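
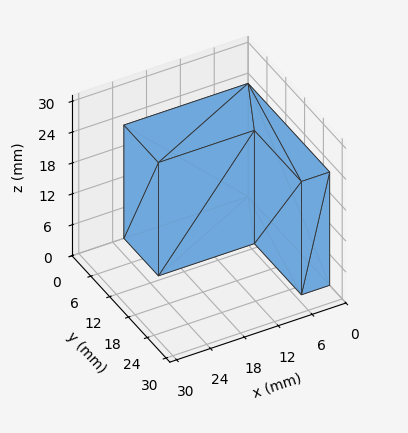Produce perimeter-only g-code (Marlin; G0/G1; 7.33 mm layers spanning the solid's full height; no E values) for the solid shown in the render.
Reading the render: the shape is an L-shaped prism: outer 22 × 26 mm, arm thicknesses ≈ 11 mm (horizontal) and 5 mm (vertical), extruded 22 mm in z (dimensions read to the nearest mm from the axis ticks). For the g-code, the solid's height is divided into equal slices at the stated Δz and each level perimeter traced with G1 moves after a G0 lift.

; perimeter-only toolpath
G21 ; units = mm
G90 ; absolute positioning
G28 ; home
; layer 1
G0 Z7.33
G0 X0.00 Y0.00
G1 X22.00 Y0.00
G1 X22.00 Y11.00
G1 X5.00 Y11.00
G1 X5.00 Y26.00
G1 X0.00 Y26.00
G1 X0.00 Y0.00
; layer 2
G0 Z14.67
G0 X0.00 Y0.00
G1 X22.00 Y0.00
G1 X22.00 Y11.00
G1 X5.00 Y11.00
G1 X5.00 Y26.00
G1 X0.00 Y26.00
G1 X0.00 Y0.00
; layer 3
G0 Z22.00
G0 X0.00 Y0.00
G1 X22.00 Y0.00
G1 X22.00 Y11.00
G1 X5.00 Y11.00
G1 X5.00 Y26.00
G1 X0.00 Y26.00
G1 X0.00 Y0.00
M2 ; end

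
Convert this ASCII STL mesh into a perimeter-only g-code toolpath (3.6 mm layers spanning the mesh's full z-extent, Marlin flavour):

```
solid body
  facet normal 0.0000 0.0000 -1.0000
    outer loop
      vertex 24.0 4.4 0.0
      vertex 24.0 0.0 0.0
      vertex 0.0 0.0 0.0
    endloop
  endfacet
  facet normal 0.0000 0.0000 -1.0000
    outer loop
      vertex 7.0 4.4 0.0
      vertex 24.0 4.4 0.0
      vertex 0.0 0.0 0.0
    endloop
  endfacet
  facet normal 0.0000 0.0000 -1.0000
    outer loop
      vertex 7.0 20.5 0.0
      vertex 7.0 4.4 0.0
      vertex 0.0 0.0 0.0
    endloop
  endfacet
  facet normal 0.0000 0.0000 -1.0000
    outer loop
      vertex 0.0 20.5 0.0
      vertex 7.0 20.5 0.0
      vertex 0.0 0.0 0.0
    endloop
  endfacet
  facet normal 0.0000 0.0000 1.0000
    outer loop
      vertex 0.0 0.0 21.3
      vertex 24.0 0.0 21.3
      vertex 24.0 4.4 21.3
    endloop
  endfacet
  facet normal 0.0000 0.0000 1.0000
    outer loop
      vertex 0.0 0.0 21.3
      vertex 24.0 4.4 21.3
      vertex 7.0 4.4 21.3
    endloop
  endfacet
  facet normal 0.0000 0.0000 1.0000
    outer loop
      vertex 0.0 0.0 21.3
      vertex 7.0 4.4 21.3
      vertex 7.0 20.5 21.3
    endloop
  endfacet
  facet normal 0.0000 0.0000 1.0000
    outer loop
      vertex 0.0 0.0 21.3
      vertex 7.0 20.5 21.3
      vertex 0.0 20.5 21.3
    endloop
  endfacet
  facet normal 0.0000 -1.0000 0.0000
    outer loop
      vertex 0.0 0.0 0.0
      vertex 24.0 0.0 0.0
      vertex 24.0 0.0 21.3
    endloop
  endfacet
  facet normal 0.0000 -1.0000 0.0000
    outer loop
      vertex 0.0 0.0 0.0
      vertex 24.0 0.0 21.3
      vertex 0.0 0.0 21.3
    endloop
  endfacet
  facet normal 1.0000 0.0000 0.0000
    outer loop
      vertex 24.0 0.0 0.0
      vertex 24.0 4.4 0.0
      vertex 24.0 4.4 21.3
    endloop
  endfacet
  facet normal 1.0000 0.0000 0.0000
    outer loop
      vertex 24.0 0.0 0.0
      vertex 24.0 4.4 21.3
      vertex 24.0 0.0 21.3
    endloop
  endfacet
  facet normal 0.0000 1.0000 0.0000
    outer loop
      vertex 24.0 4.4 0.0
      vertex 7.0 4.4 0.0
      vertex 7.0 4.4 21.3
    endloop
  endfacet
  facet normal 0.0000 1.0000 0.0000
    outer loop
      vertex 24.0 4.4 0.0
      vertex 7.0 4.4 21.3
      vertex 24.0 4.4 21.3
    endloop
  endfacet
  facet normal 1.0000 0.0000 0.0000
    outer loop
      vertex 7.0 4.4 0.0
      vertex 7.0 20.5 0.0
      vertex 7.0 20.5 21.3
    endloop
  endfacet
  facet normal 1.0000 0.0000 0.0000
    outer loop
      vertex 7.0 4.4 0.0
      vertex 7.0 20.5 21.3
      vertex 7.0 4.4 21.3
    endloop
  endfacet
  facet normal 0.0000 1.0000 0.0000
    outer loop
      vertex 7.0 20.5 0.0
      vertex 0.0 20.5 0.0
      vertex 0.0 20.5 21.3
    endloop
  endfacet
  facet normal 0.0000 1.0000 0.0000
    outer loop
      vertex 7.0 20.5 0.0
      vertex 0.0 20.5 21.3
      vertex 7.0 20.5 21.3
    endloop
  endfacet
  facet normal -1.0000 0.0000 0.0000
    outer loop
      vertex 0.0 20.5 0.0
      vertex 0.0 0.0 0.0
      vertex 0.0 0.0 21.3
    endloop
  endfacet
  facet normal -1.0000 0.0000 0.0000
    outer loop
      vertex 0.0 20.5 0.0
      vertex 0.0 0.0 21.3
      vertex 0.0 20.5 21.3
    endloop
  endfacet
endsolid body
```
; perimeter-only toolpath
G21 ; units = mm
G90 ; absolute positioning
G28 ; home
; layer 1
G0 Z3.6
G0 X0.0 Y0.0
G1 X24.0 Y0.0
G1 X24.0 Y4.4
G1 X7.0 Y4.4
G1 X7.0 Y20.5
G1 X0.0 Y20.5
G1 X0.0 Y0.0
; layer 2
G0 Z7.1
G0 X0.0 Y0.0
G1 X24.0 Y0.0
G1 X24.0 Y4.4
G1 X7.0 Y4.4
G1 X7.0 Y20.5
G1 X0.0 Y20.5
G1 X0.0 Y0.0
; layer 3
G0 Z10.7
G0 X0.0 Y0.0
G1 X24.0 Y0.0
G1 X24.0 Y4.4
G1 X7.0 Y4.4
G1 X7.0 Y20.5
G1 X0.0 Y20.5
G1 X0.0 Y0.0
; layer 4
G0 Z14.2
G0 X0.0 Y0.0
G1 X24.0 Y0.0
G1 X24.0 Y4.4
G1 X7.0 Y4.4
G1 X7.0 Y20.5
G1 X0.0 Y20.5
G1 X0.0 Y0.0
; layer 5
G0 Z17.8
G0 X0.0 Y0.0
G1 X24.0 Y0.0
G1 X24.0 Y4.4
G1 X7.0 Y4.4
G1 X7.0 Y20.5
G1 X0.0 Y20.5
G1 X0.0 Y0.0
; layer 6
G0 Z21.3
G0 X0.0 Y0.0
G1 X24.0 Y0.0
G1 X24.0 Y4.4
G1 X7.0 Y4.4
G1 X7.0 Y20.5
G1 X0.0 Y20.5
G1 X0.0 Y0.0
M2 ; end

The solid is an L-shaped prism: outer 24 × 20.5 mm, arm thicknesses ≈ 4.4 mm (horizontal) and 7 mm (vertical), extruded 21.3 mm in z. Slicing at Δz = 3.6 mm — 6 equal slices spanning the solid's height, so layer i sits at z = i·h/6 — gives 6 non-empty perimeters. Each is a 6-segment closed polygon; G0 lifts to the layer z and rapids to the start vertex, then G1 traces the edges.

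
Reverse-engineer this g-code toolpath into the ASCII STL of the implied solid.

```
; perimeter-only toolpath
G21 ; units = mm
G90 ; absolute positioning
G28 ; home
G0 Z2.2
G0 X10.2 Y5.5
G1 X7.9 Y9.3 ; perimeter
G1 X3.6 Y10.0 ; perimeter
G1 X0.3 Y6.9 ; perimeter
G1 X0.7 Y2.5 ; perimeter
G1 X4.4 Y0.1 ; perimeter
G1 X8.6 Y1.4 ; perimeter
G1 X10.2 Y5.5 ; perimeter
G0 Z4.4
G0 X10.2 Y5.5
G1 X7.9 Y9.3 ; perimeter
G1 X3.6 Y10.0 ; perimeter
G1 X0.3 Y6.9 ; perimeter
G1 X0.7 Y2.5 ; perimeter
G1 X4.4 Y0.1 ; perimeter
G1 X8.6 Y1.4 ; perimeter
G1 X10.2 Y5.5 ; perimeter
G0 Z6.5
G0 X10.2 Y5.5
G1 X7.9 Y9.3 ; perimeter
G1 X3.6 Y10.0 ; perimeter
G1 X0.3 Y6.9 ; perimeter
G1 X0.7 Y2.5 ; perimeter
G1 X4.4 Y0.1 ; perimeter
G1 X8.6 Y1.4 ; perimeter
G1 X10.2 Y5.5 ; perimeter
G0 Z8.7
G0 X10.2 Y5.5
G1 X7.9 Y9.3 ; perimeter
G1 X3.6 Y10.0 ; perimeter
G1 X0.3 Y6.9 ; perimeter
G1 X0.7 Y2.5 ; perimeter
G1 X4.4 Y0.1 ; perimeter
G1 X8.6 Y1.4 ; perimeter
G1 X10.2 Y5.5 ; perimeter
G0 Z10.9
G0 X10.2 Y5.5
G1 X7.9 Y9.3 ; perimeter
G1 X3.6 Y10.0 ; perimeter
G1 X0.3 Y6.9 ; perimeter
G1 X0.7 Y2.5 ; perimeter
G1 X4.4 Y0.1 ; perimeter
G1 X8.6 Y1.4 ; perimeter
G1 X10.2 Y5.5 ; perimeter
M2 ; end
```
solid part
  facet normal 0.0000 0.0000 -1.0000
    outer loop
      vertex 3.6 10.0 0.0
      vertex 7.9 9.3 0.0
      vertex 10.2 5.5 0.0
    endloop
  endfacet
  facet normal 0.0000 0.0000 -1.0000
    outer loop
      vertex 0.3 6.9 0.0
      vertex 3.6 10.0 0.0
      vertex 10.2 5.5 0.0
    endloop
  endfacet
  facet normal 0.0000 0.0000 -1.0000
    outer loop
      vertex 0.7 2.5 0.0
      vertex 0.3 6.9 0.0
      vertex 10.2 5.5 0.0
    endloop
  endfacet
  facet normal 0.0000 0.0000 -1.0000
    outer loop
      vertex 4.4 0.1 0.0
      vertex 0.7 2.5 0.0
      vertex 10.2 5.5 0.0
    endloop
  endfacet
  facet normal 0.0000 0.0000 -1.0000
    outer loop
      vertex 8.6 1.4 0.0
      vertex 4.4 0.1 0.0
      vertex 10.2 5.5 0.0
    endloop
  endfacet
  facet normal 0.0000 0.0000 1.0000
    outer loop
      vertex 10.2 5.5 10.9
      vertex 7.9 9.3 10.9
      vertex 3.6 10.0 10.9
    endloop
  endfacet
  facet normal 0.0000 0.0000 1.0000
    outer loop
      vertex 10.2 5.5 10.9
      vertex 3.6 10.0 10.9
      vertex 0.3 6.9 10.9
    endloop
  endfacet
  facet normal 0.0000 0.0000 1.0000
    outer loop
      vertex 10.2 5.5 10.9
      vertex 0.3 6.9 10.9
      vertex 0.7 2.5 10.9
    endloop
  endfacet
  facet normal 0.0000 0.0000 1.0000
    outer loop
      vertex 10.2 5.5 10.9
      vertex 0.7 2.5 10.9
      vertex 4.4 0.1 10.9
    endloop
  endfacet
  facet normal 0.0000 0.0000 1.0000
    outer loop
      vertex 10.2 5.5 10.9
      vertex 4.4 0.1 10.9
      vertex 8.6 1.4 10.9
    endloop
  endfacet
  facet normal 0.8555 0.5178 0.0000
    outer loop
      vertex 10.2 5.5 0.0
      vertex 7.9 9.3 0.0
      vertex 7.9 9.3 10.9
    endloop
  endfacet
  facet normal 0.8555 0.5178 0.0000
    outer loop
      vertex 10.2 5.5 0.0
      vertex 7.9 9.3 10.9
      vertex 10.2 5.5 10.9
    endloop
  endfacet
  facet normal 0.1607 0.9870 0.0000
    outer loop
      vertex 7.9 9.3 0.0
      vertex 3.6 10.0 0.0
      vertex 3.6 10.0 10.9
    endloop
  endfacet
  facet normal 0.1607 0.9870 0.0000
    outer loop
      vertex 7.9 9.3 0.0
      vertex 3.6 10.0 10.9
      vertex 7.9 9.3 10.9
    endloop
  endfacet
  facet normal -0.6847 0.7288 0.0000
    outer loop
      vertex 3.6 10.0 0.0
      vertex 0.3 6.9 0.0
      vertex 0.3 6.9 10.9
    endloop
  endfacet
  facet normal -0.6847 0.7288 0.0000
    outer loop
      vertex 3.6 10.0 0.0
      vertex 0.3 6.9 10.9
      vertex 3.6 10.0 10.9
    endloop
  endfacet
  facet normal -0.9959 -0.0905 0.0000
    outer loop
      vertex 0.3 6.9 0.0
      vertex 0.7 2.5 0.0
      vertex 0.7 2.5 10.9
    endloop
  endfacet
  facet normal -0.9959 -0.0905 0.0000
    outer loop
      vertex 0.3 6.9 0.0
      vertex 0.7 2.5 10.9
      vertex 0.3 6.9 10.9
    endloop
  endfacet
  facet normal -0.5442 -0.8390 0.0000
    outer loop
      vertex 0.7 2.5 0.0
      vertex 4.4 0.1 0.0
      vertex 4.4 0.1 10.9
    endloop
  endfacet
  facet normal -0.5442 -0.8390 0.0000
    outer loop
      vertex 0.7 2.5 0.0
      vertex 4.4 0.1 10.9
      vertex 0.7 2.5 10.9
    endloop
  endfacet
  facet normal 0.2957 -0.9553 0.0000
    outer loop
      vertex 4.4 0.1 0.0
      vertex 8.6 1.4 0.0
      vertex 8.6 1.4 10.9
    endloop
  endfacet
  facet normal 0.2957 -0.9553 0.0000
    outer loop
      vertex 4.4 0.1 0.0
      vertex 8.6 1.4 10.9
      vertex 4.4 0.1 10.9
    endloop
  endfacet
  facet normal 0.9316 -0.3635 0.0000
    outer loop
      vertex 8.6 1.4 0.0
      vertex 10.2 5.5 0.0
      vertex 10.2 5.5 10.9
    endloop
  endfacet
  facet normal 0.9316 -0.3635 0.0000
    outer loop
      vertex 8.6 1.4 0.0
      vertex 10.2 5.5 10.9
      vertex 8.6 1.4 10.9
    endloop
  endfacet
endsolid part

The G0 Z moves step by Δz≈2.2 mm. Every layer's G1 loop is the same polygon, so the solid is a straight extrusion of it from z=0 to z≈10.9. Closing with flat bottom and top caps and triangulating gives 24 facets — a regular 7-sided prism (a cylinder approximated with 7 flat sides), circumscribed radius ≈ 5.1 mm, height ≈ 10.9 mm.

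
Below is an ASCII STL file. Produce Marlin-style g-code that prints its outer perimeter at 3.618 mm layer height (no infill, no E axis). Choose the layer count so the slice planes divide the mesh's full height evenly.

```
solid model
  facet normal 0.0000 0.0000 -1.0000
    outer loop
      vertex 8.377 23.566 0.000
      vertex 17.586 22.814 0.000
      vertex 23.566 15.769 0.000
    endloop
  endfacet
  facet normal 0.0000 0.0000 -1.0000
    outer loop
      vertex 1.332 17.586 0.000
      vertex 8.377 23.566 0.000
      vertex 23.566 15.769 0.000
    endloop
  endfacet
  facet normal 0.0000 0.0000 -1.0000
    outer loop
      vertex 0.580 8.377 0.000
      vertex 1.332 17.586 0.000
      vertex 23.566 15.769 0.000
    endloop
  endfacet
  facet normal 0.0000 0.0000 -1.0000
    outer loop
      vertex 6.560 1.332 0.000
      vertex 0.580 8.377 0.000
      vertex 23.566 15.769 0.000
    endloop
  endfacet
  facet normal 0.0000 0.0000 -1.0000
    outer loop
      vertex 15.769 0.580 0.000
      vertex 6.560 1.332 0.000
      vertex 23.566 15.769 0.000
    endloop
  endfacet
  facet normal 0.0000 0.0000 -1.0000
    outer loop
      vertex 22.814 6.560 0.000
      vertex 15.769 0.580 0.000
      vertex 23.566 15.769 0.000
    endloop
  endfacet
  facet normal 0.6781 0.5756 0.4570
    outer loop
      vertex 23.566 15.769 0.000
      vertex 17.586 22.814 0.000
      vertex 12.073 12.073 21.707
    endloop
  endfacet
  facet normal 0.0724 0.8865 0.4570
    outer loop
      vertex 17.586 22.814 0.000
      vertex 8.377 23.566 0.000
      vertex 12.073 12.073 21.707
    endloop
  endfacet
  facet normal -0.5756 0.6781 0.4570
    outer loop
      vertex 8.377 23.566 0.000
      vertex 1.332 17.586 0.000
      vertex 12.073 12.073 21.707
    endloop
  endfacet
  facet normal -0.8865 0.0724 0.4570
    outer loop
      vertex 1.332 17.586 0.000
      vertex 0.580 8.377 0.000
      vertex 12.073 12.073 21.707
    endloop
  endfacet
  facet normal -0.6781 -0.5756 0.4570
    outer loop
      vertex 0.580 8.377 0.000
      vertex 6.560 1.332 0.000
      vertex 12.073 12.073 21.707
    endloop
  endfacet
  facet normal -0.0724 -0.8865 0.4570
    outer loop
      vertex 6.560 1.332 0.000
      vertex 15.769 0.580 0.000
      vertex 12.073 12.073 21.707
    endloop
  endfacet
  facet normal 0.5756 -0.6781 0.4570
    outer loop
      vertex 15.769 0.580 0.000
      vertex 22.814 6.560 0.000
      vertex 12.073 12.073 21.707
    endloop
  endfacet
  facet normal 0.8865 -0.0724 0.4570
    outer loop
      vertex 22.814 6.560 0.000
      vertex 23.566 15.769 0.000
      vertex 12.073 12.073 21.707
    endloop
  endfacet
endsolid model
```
; perimeter-only toolpath
G21 ; units = mm
G90 ; absolute positioning
G28 ; home
; layer 1
G0 Z3.618
G0 X21.650 Y15.153
G1 X16.667 Y21.024
G1 X8.993 Y21.650
G1 X3.122 Y16.667
G1 X2.495 Y8.993
G1 X7.479 Y3.122
G1 X15.153 Y2.495
G1 X21.024 Y7.479
G1 X21.650 Y15.153
; layer 2
G0 Z7.236
G0 X19.735 Y14.537
G1 X15.748 Y19.234
G1 X9.609 Y19.735
G1 X4.912 Y15.748
G1 X4.411 Y9.609
G1 X8.398 Y4.912
G1 X14.537 Y4.411
G1 X19.234 Y8.398
G1 X19.735 Y14.537
; layer 3
G0 Z10.854
G0 X17.819 Y13.921
G1 X14.829 Y17.444
G1 X10.225 Y17.819
G1 X6.703 Y14.829
G1 X6.327 Y10.225
G1 X9.316 Y6.703
G1 X13.921 Y6.327
G1 X17.444 Y9.316
G1 X17.819 Y13.921
; layer 4
G0 Z14.471
G0 X15.904 Y13.305
G1 X13.911 Y15.653
G1 X10.841 Y15.904
G1 X8.493 Y13.911
G1 X8.242 Y10.841
G1 X10.235 Y8.493
G1 X13.305 Y8.242
G1 X15.653 Y10.235
G1 X15.904 Y13.305
; layer 5
G0 Z18.089
G0 X13.989 Y12.689
G1 X12.992 Y13.863
G1 X11.457 Y13.989
G1 X10.283 Y12.992
G1 X10.158 Y11.457
G1 X11.154 Y10.283
G1 X12.689 Y10.158
G1 X13.863 Y11.154
G1 X13.989 Y12.689
M2 ; end

The solid is a regular 8-sided pyramid, base circumscribed radius ≈ 12.1 mm, apex at z ≈ 21.7 mm. Slicing at Δz = 3.618 mm — 6 equal slices spanning the solid's height, so layer i sits at z = i·h/6 — gives 5 non-empty perimeters. Each is a 8-segment closed polygon; G0 lifts to the layer z and rapids to the start vertex, then G1 traces the edges. The cross-section shrinks linearly with z (the slice at the apex is degenerate and omitted).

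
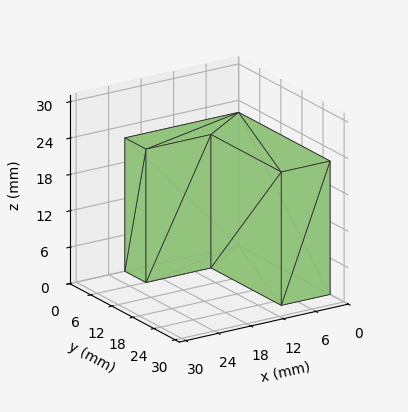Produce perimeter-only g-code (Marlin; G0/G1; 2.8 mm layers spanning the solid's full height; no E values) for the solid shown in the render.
Reading the render: the shape is an L-shaped prism: outer 21 × 26 mm, arm thicknesses ≈ 6 mm (horizontal) and 9 mm (vertical), extruded 22 mm in z (dimensions read to the nearest mm from the axis ticks). For the g-code, the solid's height is divided into equal slices at the stated Δz and each level perimeter traced with G1 moves after a G0 lift.

; perimeter-only toolpath
G21 ; units = mm
G90 ; absolute positioning
G28 ; home
; layer 1
G0 Z2.8
G0 X0.0 Y0.0
G1 X21.0 Y0.0
G1 X21.0 Y6.0
G1 X9.0 Y6.0
G1 X9.0 Y26.0
G1 X0.0 Y26.0
G1 X0.0 Y0.0
; layer 2
G0 Z5.5
G0 X0.0 Y0.0
G1 X21.0 Y0.0
G1 X21.0 Y6.0
G1 X9.0 Y6.0
G1 X9.0 Y26.0
G1 X0.0 Y26.0
G1 X0.0 Y0.0
; layer 3
G0 Z8.2
G0 X0.0 Y0.0
G1 X21.0 Y0.0
G1 X21.0 Y6.0
G1 X9.0 Y6.0
G1 X9.0 Y26.0
G1 X0.0 Y26.0
G1 X0.0 Y0.0
; layer 4
G0 Z11.0
G0 X0.0 Y0.0
G1 X21.0 Y0.0
G1 X21.0 Y6.0
G1 X9.0 Y6.0
G1 X9.0 Y26.0
G1 X0.0 Y26.0
G1 X0.0 Y0.0
; layer 5
G0 Z13.8
G0 X0.0 Y0.0
G1 X21.0 Y0.0
G1 X21.0 Y6.0
G1 X9.0 Y6.0
G1 X9.0 Y26.0
G1 X0.0 Y26.0
G1 X0.0 Y0.0
; layer 6
G0 Z16.5
G0 X0.0 Y0.0
G1 X21.0 Y0.0
G1 X21.0 Y6.0
G1 X9.0 Y6.0
G1 X9.0 Y26.0
G1 X0.0 Y26.0
G1 X0.0 Y0.0
; layer 7
G0 Z19.2
G0 X0.0 Y0.0
G1 X21.0 Y0.0
G1 X21.0 Y6.0
G1 X9.0 Y6.0
G1 X9.0 Y26.0
G1 X0.0 Y26.0
G1 X0.0 Y0.0
; layer 8
G0 Z22.0
G0 X0.0 Y0.0
G1 X21.0 Y0.0
G1 X21.0 Y6.0
G1 X9.0 Y6.0
G1 X9.0 Y26.0
G1 X0.0 Y26.0
G1 X0.0 Y0.0
M2 ; end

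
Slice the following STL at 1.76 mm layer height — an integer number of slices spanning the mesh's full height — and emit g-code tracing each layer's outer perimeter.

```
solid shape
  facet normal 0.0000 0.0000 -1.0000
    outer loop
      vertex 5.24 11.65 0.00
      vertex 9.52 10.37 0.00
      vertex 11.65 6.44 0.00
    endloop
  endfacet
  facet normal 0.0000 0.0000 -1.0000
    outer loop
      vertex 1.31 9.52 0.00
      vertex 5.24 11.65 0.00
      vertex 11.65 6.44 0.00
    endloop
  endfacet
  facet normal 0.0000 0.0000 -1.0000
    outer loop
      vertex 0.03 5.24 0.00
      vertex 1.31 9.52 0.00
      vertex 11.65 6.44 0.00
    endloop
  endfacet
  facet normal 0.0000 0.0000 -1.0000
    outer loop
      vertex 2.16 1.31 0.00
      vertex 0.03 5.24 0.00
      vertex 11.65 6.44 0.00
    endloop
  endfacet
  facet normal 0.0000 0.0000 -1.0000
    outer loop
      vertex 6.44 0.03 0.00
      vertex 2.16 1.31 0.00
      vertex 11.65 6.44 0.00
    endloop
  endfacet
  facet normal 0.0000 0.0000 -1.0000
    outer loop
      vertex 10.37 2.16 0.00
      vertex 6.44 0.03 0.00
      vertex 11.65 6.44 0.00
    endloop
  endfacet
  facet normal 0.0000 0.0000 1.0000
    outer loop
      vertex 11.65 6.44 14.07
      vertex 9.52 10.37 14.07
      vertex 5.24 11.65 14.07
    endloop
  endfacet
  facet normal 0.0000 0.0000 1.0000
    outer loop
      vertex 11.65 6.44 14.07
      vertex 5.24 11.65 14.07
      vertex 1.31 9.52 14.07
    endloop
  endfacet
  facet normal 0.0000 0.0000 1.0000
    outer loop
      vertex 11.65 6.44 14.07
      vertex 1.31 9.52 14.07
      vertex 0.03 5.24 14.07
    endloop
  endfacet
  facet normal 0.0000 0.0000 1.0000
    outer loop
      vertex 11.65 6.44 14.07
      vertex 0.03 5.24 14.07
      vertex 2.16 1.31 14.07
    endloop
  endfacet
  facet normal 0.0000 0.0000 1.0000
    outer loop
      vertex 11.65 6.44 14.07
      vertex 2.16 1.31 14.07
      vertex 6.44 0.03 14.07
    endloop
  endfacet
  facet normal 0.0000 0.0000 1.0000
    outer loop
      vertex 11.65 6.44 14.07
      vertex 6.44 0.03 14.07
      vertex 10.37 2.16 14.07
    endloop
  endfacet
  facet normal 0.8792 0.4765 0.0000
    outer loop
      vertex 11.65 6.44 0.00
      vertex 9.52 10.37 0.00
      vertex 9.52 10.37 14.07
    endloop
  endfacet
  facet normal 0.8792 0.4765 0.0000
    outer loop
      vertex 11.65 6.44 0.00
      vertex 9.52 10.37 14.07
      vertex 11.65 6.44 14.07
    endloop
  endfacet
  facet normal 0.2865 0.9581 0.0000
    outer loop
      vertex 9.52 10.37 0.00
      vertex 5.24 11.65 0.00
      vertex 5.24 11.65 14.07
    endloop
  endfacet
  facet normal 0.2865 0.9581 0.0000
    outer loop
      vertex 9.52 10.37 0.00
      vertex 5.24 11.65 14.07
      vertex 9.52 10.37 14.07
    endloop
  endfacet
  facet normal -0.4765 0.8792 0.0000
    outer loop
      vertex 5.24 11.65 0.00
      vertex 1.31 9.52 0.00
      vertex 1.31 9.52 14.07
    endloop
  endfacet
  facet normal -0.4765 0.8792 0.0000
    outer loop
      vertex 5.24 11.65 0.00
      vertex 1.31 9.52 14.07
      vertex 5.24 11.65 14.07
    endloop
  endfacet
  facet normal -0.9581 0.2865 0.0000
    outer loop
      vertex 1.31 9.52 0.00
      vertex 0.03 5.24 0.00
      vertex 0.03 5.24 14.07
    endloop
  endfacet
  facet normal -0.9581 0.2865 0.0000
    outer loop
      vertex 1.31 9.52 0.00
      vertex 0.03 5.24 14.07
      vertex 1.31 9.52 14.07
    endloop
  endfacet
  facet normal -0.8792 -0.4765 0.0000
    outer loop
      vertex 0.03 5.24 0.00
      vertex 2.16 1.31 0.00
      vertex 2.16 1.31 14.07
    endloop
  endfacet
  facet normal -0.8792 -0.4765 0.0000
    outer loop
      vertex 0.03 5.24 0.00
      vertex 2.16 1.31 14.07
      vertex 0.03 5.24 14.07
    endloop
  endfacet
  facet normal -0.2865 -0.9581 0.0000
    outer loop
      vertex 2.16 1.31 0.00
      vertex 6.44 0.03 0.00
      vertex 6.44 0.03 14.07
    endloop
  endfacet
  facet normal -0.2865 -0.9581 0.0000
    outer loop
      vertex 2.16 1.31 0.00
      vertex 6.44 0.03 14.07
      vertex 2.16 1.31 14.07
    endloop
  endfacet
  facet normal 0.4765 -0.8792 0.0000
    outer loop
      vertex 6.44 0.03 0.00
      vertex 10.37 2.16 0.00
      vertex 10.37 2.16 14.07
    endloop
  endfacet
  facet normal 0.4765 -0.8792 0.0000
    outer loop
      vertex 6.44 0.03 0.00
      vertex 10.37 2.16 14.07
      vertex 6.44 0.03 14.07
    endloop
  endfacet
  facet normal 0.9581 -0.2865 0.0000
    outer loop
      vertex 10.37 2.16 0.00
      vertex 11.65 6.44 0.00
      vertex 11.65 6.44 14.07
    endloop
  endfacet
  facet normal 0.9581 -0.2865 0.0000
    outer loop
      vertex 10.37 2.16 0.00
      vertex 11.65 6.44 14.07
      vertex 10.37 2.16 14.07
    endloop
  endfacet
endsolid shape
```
; perimeter-only toolpath
G21 ; units = mm
G90 ; absolute positioning
G28 ; home
; layer 1
G0 Z1.76
G0 X11.65 Y6.44
G1 X9.52 Y10.37
G1 X5.24 Y11.65
G1 X1.31 Y9.52
G1 X0.03 Y5.24
G1 X2.16 Y1.31
G1 X6.44 Y0.03
G1 X10.37 Y2.16
G1 X11.65 Y6.44
; layer 2
G0 Z3.52
G0 X11.65 Y6.44
G1 X9.52 Y10.37
G1 X5.24 Y11.65
G1 X1.31 Y9.52
G1 X0.03 Y5.24
G1 X2.16 Y1.31
G1 X6.44 Y0.03
G1 X10.37 Y2.16
G1 X11.65 Y6.44
; layer 3
G0 Z5.28
G0 X11.65 Y6.44
G1 X9.52 Y10.37
G1 X5.24 Y11.65
G1 X1.31 Y9.52
G1 X0.03 Y5.24
G1 X2.16 Y1.31
G1 X6.44 Y0.03
G1 X10.37 Y2.16
G1 X11.65 Y6.44
; layer 4
G0 Z7.04
G0 X11.65 Y6.44
G1 X9.52 Y10.37
G1 X5.24 Y11.65
G1 X1.31 Y9.52
G1 X0.03 Y5.24
G1 X2.16 Y1.31
G1 X6.44 Y0.03
G1 X10.37 Y2.16
G1 X11.65 Y6.44
; layer 5
G0 Z8.79
G0 X11.65 Y6.44
G1 X9.52 Y10.37
G1 X5.24 Y11.65
G1 X1.31 Y9.52
G1 X0.03 Y5.24
G1 X2.16 Y1.31
G1 X6.44 Y0.03
G1 X10.37 Y2.16
G1 X11.65 Y6.44
; layer 6
G0 Z10.55
G0 X11.65 Y6.44
G1 X9.52 Y10.37
G1 X5.24 Y11.65
G1 X1.31 Y9.52
G1 X0.03 Y5.24
G1 X2.16 Y1.31
G1 X6.44 Y0.03
G1 X10.37 Y2.16
G1 X11.65 Y6.44
; layer 7
G0 Z12.31
G0 X11.65 Y6.44
G1 X9.52 Y10.37
G1 X5.24 Y11.65
G1 X1.31 Y9.52
G1 X0.03 Y5.24
G1 X2.16 Y1.31
G1 X6.44 Y0.03
G1 X10.37 Y2.16
G1 X11.65 Y6.44
; layer 8
G0 Z14.07
G0 X11.65 Y6.44
G1 X9.52 Y10.37
G1 X5.24 Y11.65
G1 X1.31 Y9.52
G1 X0.03 Y5.24
G1 X2.16 Y1.31
G1 X6.44 Y0.03
G1 X10.37 Y2.16
G1 X11.65 Y6.44
M2 ; end

The solid is a regular 8-sided prism (a cylinder approximated with 8 flat sides), circumscribed radius ≈ 5.84 mm, height ≈ 14.1 mm. Slicing at Δz = 1.76 mm — 8 equal slices spanning the solid's height, so layer i sits at z = i·h/8 — gives 8 non-empty perimeters. Each is a 8-segment closed polygon; G0 lifts to the layer z and rapids to the start vertex, then G1 traces the edges.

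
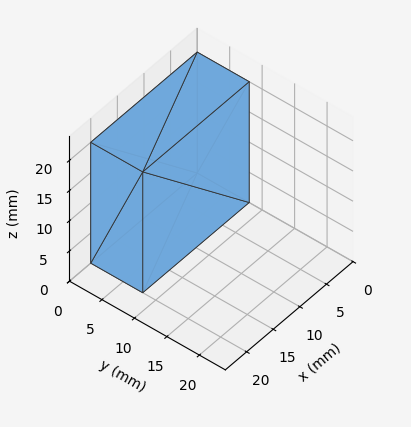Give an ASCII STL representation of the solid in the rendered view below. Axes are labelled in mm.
Reading the render: the shape is a rectangular box, roughly 20 × 8 mm footprint and 20 mm tall (dimensions read to the nearest mm from the axis ticks). For the STL, each face is triangulated and given an outward normal.

solid part
  facet normal 0.0000 0.0000 -1.0000
    outer loop
      vertex 20.000 8.000 0.000
      vertex 20.000 0.000 0.000
      vertex 0.000 0.000 0.000
    endloop
  endfacet
  facet normal 0.0000 0.0000 -1.0000
    outer loop
      vertex 0.000 8.000 0.000
      vertex 20.000 8.000 0.000
      vertex 0.000 0.000 0.000
    endloop
  endfacet
  facet normal 0.0000 0.0000 1.0000
    outer loop
      vertex 0.000 0.000 20.000
      vertex 20.000 0.000 20.000
      vertex 20.000 8.000 20.000
    endloop
  endfacet
  facet normal 0.0000 0.0000 1.0000
    outer loop
      vertex 0.000 0.000 20.000
      vertex 20.000 8.000 20.000
      vertex 0.000 8.000 20.000
    endloop
  endfacet
  facet normal 0.0000 -1.0000 0.0000
    outer loop
      vertex 0.000 0.000 0.000
      vertex 20.000 0.000 0.000
      vertex 20.000 0.000 20.000
    endloop
  endfacet
  facet normal 0.0000 -1.0000 0.0000
    outer loop
      vertex 0.000 0.000 0.000
      vertex 20.000 0.000 20.000
      vertex 0.000 0.000 20.000
    endloop
  endfacet
  facet normal 0.0000 1.0000 0.0000
    outer loop
      vertex 20.000 8.000 20.000
      vertex 20.000 8.000 0.000
      vertex 0.000 8.000 0.000
    endloop
  endfacet
  facet normal 0.0000 1.0000 0.0000
    outer loop
      vertex 0.000 8.000 20.000
      vertex 20.000 8.000 20.000
      vertex 0.000 8.000 0.000
    endloop
  endfacet
  facet normal -1.0000 0.0000 0.0000
    outer loop
      vertex 0.000 8.000 20.000
      vertex 0.000 8.000 0.000
      vertex 0.000 0.000 0.000
    endloop
  endfacet
  facet normal -1.0000 0.0000 0.0000
    outer loop
      vertex 0.000 0.000 20.000
      vertex 0.000 8.000 20.000
      vertex 0.000 0.000 0.000
    endloop
  endfacet
  facet normal 1.0000 0.0000 0.0000
    outer loop
      vertex 20.000 0.000 0.000
      vertex 20.000 8.000 0.000
      vertex 20.000 8.000 20.000
    endloop
  endfacet
  facet normal 1.0000 0.0000 0.0000
    outer loop
      vertex 20.000 0.000 0.000
      vertex 20.000 8.000 20.000
      vertex 20.000 0.000 20.000
    endloop
  endfacet
endsolid part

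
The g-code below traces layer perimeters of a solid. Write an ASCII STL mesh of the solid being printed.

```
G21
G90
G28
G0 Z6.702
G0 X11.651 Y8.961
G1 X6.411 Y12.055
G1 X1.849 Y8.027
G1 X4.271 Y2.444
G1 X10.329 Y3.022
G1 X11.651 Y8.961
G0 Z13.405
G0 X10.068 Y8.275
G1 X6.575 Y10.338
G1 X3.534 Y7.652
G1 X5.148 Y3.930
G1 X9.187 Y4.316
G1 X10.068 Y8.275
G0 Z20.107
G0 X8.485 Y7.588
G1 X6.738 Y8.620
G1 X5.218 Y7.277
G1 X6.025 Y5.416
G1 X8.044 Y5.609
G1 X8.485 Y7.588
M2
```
solid part
  facet normal 0.0000 0.0000 -1.0000
    outer loop
      vertex 0.165 8.402 0.000
      vertex 6.247 13.773 0.000
      vertex 13.234 9.648 0.000
    endloop
  endfacet
  facet normal 0.0000 0.0000 -1.0000
    outer loop
      vertex 3.394 0.958 0.000
      vertex 0.165 8.402 0.000
      vertex 13.234 9.648 0.000
    endloop
  endfacet
  facet normal 0.0000 0.0000 -1.0000
    outer loop
      vertex 11.471 1.729 0.000
      vertex 3.394 0.958 0.000
      vertex 13.234 9.648 0.000
    endloop
  endfacet
  facet normal 0.4977 0.8430 0.2039
    outer loop
      vertex 13.234 9.648 0.000
      vertex 6.247 13.773 0.000
      vertex 6.902 6.902 26.810
    endloop
  endfacet
  facet normal -0.6480 0.7338 0.2039
    outer loop
      vertex 6.247 13.773 0.000
      vertex 0.165 8.402 0.000
      vertex 6.902 6.902 26.810
    endloop
  endfacet
  facet normal -0.8981 -0.3896 0.2039
    outer loop
      vertex 0.165 8.402 0.000
      vertex 3.394 0.958 0.000
      vertex 6.902 6.902 26.810
    endloop
  endfacet
  facet normal 0.0930 -0.9746 0.2039
    outer loop
      vertex 3.394 0.958 0.000
      vertex 11.471 1.729 0.000
      vertex 6.902 6.902 26.810
    endloop
  endfacet
  facet normal 0.9556 -0.2127 0.2039
    outer loop
      vertex 11.471 1.729 0.000
      vertex 13.234 9.648 0.000
      vertex 6.902 6.902 26.810
    endloop
  endfacet
endsolid part

The G0 Z moves step by Δz≈6.702 mm. The G1 loops shrink linearly with z, so the solid tapers from its base footprint up to z≈26.8. Closing with a flat bottom cap and the tapered top and triangulating gives 8 facets — a regular 5-sided pyramid, base circumscribed radius ≈ 6.9 mm, apex at z ≈ 26.8 mm.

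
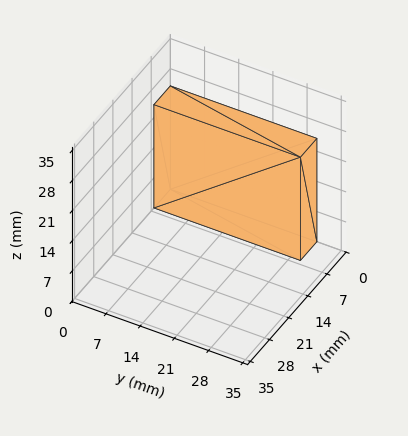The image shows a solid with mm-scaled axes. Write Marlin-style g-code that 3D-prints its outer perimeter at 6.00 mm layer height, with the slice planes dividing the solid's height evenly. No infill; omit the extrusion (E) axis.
Reading the render: the shape is a rectangular box, roughly 6 × 30 mm footprint and 24 mm tall (dimensions read to the nearest mm from the axis ticks). For the g-code, the solid's height is divided into equal slices at the stated Δz and each level perimeter traced with G1 moves after a G0 lift.

; perimeter-only toolpath
G21 ; units = mm
G90 ; absolute positioning
G28 ; home
; layer 1
G0 Z6.00
G0 X0.00 Y0.00
G1 X6.00 Y0.00
G1 X6.00 Y30.00
G1 X0.00 Y30.00
G1 X0.00 Y0.00
; layer 2
G0 Z12.00
G0 X0.00 Y0.00
G1 X6.00 Y0.00
G1 X6.00 Y30.00
G1 X0.00 Y30.00
G1 X0.00 Y0.00
; layer 3
G0 Z18.00
G0 X0.00 Y0.00
G1 X6.00 Y0.00
G1 X6.00 Y30.00
G1 X0.00 Y30.00
G1 X0.00 Y0.00
; layer 4
G0 Z24.00
G0 X0.00 Y0.00
G1 X6.00 Y0.00
G1 X6.00 Y30.00
G1 X0.00 Y30.00
G1 X0.00 Y0.00
M2 ; end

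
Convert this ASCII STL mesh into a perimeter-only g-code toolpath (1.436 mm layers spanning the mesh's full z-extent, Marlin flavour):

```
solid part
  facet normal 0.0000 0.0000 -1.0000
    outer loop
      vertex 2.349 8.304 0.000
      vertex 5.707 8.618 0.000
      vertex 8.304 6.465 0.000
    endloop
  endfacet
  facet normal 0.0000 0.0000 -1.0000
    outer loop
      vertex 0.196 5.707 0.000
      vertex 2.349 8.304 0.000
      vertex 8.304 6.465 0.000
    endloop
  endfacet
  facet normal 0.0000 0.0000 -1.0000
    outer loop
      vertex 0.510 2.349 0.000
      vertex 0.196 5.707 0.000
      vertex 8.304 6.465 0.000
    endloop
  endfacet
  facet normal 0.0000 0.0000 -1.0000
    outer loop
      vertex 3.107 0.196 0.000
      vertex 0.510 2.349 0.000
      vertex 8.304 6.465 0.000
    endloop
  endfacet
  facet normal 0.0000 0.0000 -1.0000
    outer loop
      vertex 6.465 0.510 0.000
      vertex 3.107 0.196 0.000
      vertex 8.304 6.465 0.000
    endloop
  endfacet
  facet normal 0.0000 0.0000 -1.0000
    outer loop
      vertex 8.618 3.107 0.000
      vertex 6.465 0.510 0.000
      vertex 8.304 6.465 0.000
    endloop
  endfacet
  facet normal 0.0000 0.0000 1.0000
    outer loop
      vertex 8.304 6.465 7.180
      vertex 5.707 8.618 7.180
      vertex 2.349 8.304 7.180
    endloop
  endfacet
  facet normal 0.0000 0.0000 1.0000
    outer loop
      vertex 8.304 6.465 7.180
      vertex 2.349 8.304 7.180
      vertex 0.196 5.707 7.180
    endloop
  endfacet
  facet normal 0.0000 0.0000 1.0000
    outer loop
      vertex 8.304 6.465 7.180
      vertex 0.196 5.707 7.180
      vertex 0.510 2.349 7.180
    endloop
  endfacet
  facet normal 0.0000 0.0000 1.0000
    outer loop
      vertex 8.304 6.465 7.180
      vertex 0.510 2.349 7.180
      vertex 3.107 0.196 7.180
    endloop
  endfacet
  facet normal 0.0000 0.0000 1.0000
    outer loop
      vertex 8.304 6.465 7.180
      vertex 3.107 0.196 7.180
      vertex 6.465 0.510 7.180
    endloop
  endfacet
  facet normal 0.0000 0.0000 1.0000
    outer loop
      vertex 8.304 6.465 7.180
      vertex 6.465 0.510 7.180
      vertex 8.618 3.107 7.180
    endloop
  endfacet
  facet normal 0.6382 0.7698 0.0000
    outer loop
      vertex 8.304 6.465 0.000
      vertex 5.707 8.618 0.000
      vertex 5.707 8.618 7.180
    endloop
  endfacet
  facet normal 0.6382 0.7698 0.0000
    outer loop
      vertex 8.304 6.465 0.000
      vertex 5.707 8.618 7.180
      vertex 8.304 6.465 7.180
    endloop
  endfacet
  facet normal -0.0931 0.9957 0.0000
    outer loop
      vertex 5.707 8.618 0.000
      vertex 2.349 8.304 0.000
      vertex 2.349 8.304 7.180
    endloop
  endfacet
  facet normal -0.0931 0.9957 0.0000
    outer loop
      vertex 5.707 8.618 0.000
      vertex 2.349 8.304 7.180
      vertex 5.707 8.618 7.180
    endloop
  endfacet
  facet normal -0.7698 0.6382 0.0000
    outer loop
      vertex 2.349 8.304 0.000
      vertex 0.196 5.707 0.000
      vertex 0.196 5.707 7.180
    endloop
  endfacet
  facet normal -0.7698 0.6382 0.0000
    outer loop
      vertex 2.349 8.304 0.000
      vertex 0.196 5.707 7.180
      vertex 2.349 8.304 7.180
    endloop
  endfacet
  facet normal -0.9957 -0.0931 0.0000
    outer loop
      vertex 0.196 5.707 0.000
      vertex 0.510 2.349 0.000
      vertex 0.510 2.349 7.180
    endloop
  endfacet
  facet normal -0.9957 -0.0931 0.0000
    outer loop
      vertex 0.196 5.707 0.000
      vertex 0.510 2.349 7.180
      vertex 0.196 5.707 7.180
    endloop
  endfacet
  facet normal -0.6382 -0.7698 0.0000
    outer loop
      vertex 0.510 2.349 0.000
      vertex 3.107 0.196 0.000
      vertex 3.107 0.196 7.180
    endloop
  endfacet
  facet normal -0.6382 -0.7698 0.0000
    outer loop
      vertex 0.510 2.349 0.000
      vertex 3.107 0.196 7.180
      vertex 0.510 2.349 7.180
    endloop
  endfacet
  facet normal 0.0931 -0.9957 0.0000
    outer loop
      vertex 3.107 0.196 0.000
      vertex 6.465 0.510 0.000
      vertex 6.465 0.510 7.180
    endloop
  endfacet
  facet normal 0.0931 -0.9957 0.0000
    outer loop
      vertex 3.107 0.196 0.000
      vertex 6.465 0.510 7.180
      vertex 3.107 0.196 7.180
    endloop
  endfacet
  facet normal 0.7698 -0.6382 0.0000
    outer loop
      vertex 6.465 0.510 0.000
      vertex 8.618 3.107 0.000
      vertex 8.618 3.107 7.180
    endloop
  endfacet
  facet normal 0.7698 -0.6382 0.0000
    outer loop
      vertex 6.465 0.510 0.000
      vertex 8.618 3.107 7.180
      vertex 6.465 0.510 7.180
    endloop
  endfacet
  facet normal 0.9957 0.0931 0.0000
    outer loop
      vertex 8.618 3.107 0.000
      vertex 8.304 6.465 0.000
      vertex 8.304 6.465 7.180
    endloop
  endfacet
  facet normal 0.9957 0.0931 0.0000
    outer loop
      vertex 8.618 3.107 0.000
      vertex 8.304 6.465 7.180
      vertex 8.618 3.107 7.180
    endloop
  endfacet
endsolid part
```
; perimeter-only toolpath
G21 ; units = mm
G90 ; absolute positioning
G28 ; home
; layer 1
G0 Z1.436
G0 X8.304 Y6.465
G1 X5.707 Y8.618
G1 X2.349 Y8.304
G1 X0.196 Y5.707
G1 X0.510 Y2.349
G1 X3.107 Y0.196
G1 X6.465 Y0.510
G1 X8.618 Y3.107
G1 X8.304 Y6.465
; layer 2
G0 Z2.872
G0 X8.304 Y6.465
G1 X5.707 Y8.618
G1 X2.349 Y8.304
G1 X0.196 Y5.707
G1 X0.510 Y2.349
G1 X3.107 Y0.196
G1 X6.465 Y0.510
G1 X8.618 Y3.107
G1 X8.304 Y6.465
; layer 3
G0 Z4.308
G0 X8.304 Y6.465
G1 X5.707 Y8.618
G1 X2.349 Y8.304
G1 X0.196 Y5.707
G1 X0.510 Y2.349
G1 X3.107 Y0.196
G1 X6.465 Y0.510
G1 X8.618 Y3.107
G1 X8.304 Y6.465
; layer 4
G0 Z5.744
G0 X8.304 Y6.465
G1 X5.707 Y8.618
G1 X2.349 Y8.304
G1 X0.196 Y5.707
G1 X0.510 Y2.349
G1 X3.107 Y0.196
G1 X6.465 Y0.510
G1 X8.618 Y3.107
G1 X8.304 Y6.465
; layer 5
G0 Z7.180
G0 X8.304 Y6.465
G1 X5.707 Y8.618
G1 X2.349 Y8.304
G1 X0.196 Y5.707
G1 X0.510 Y2.349
G1 X3.107 Y0.196
G1 X6.465 Y0.510
G1 X8.618 Y3.107
G1 X8.304 Y6.465
M2 ; end

The solid is a regular 8-sided prism (a cylinder approximated with 8 flat sides), circumscribed radius ≈ 4.41 mm, height ≈ 7.18 mm. Slicing at Δz = 1.436 mm — 5 equal slices spanning the solid's height, so layer i sits at z = i·h/5 — gives 5 non-empty perimeters. Each is a 8-segment closed polygon; G0 lifts to the layer z and rapids to the start vertex, then G1 traces the edges.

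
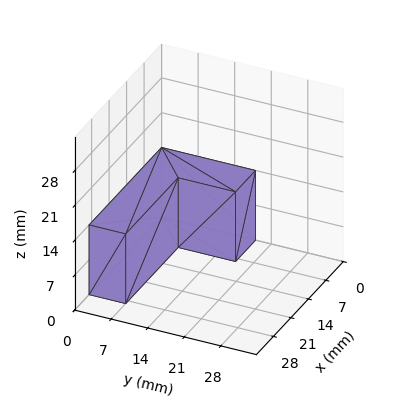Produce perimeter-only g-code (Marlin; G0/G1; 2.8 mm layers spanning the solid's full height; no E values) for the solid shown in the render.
Reading the render: the shape is an L-shaped prism: outer 29 × 18 mm, arm thicknesses ≈ 7 mm (horizontal) and 8 mm (vertical), extruded 14 mm in z (dimensions read to the nearest mm from the axis ticks). For the g-code, the solid's height is divided into equal slices at the stated Δz and each level perimeter traced with G1 moves after a G0 lift.

; perimeter-only toolpath
G21 ; units = mm
G90 ; absolute positioning
G28 ; home
; layer 1
G0 Z2.8
G0 X0.0 Y0.0
G1 X29.0 Y0.0
G1 X29.0 Y7.0
G1 X8.0 Y7.0
G1 X8.0 Y18.0
G1 X0.0 Y18.0
G1 X0.0 Y0.0
; layer 2
G0 Z5.6
G0 X0.0 Y0.0
G1 X29.0 Y0.0
G1 X29.0 Y7.0
G1 X8.0 Y7.0
G1 X8.0 Y18.0
G1 X0.0 Y18.0
G1 X0.0 Y0.0
; layer 3
G0 Z8.4
G0 X0.0 Y0.0
G1 X29.0 Y0.0
G1 X29.0 Y7.0
G1 X8.0 Y7.0
G1 X8.0 Y18.0
G1 X0.0 Y18.0
G1 X0.0 Y0.0
; layer 4
G0 Z11.2
G0 X0.0 Y0.0
G1 X29.0 Y0.0
G1 X29.0 Y7.0
G1 X8.0 Y7.0
G1 X8.0 Y18.0
G1 X0.0 Y18.0
G1 X0.0 Y0.0
; layer 5
G0 Z14.0
G0 X0.0 Y0.0
G1 X29.0 Y0.0
G1 X29.0 Y7.0
G1 X8.0 Y7.0
G1 X8.0 Y18.0
G1 X0.0 Y18.0
G1 X0.0 Y0.0
M2 ; end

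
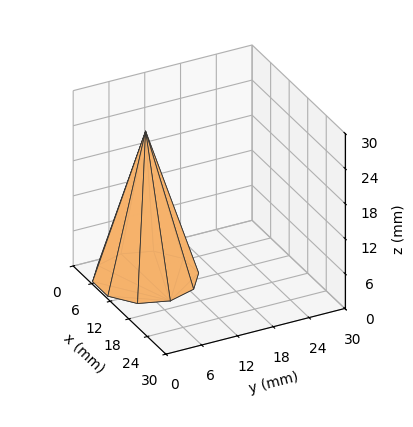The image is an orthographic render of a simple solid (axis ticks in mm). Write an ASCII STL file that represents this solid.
Reading the render: the shape is a regular 10-sided pyramid, base circumscribed radius ≈ 8 mm, apex at z ≈ 25 mm (dimensions read to the nearest mm from the axis ticks). For the STL, each face is triangulated and given an outward normal.

solid part
  facet normal 0.0000 0.0000 -1.0000
    outer loop
      vertex 10.472 15.608 0.000
      vertex 14.472 12.702 0.000
      vertex 16.000 8.000 0.000
    endloop
  endfacet
  facet normal 0.0000 0.0000 -1.0000
    outer loop
      vertex 5.528 15.608 0.000
      vertex 10.472 15.608 0.000
      vertex 16.000 8.000 0.000
    endloop
  endfacet
  facet normal 0.0000 0.0000 -1.0000
    outer loop
      vertex 1.528 12.702 0.000
      vertex 5.528 15.608 0.000
      vertex 16.000 8.000 0.000
    endloop
  endfacet
  facet normal 0.0000 0.0000 -1.0000
    outer loop
      vertex 0.000 8.000 0.000
      vertex 1.528 12.702 0.000
      vertex 16.000 8.000 0.000
    endloop
  endfacet
  facet normal 0.0000 0.0000 -1.0000
    outer loop
      vertex 1.528 3.298 0.000
      vertex 0.000 8.000 0.000
      vertex 16.000 8.000 0.000
    endloop
  endfacet
  facet normal 0.0000 0.0000 -1.0000
    outer loop
      vertex 5.528 0.392 0.000
      vertex 1.528 3.298 0.000
      vertex 16.000 8.000 0.000
    endloop
  endfacet
  facet normal 0.0000 0.0000 -1.0000
    outer loop
      vertex 10.472 0.392 0.000
      vertex 5.528 0.392 0.000
      vertex 16.000 8.000 0.000
    endloop
  endfacet
  facet normal 0.0000 0.0000 -1.0000
    outer loop
      vertex 14.472 3.298 0.000
      vertex 10.472 0.392 0.000
      vertex 16.000 8.000 0.000
    endloop
  endfacet
  facet normal 0.9098 0.2957 0.2911
    outer loop
      vertex 16.000 8.000 0.000
      vertex 14.472 12.702 0.000
      vertex 8.000 8.000 25.000
    endloop
  endfacet
  facet normal 0.5623 0.7740 0.2911
    outer loop
      vertex 14.472 12.702 0.000
      vertex 10.472 15.608 0.000
      vertex 8.000 8.000 25.000
    endloop
  endfacet
  facet normal 0.0000 0.9567 0.2911
    outer loop
      vertex 10.472 15.608 0.000
      vertex 5.528 15.608 0.000
      vertex 8.000 8.000 25.000
    endloop
  endfacet
  facet normal -0.5623 0.7740 0.2911
    outer loop
      vertex 5.528 15.608 0.000
      vertex 1.528 12.702 0.000
      vertex 8.000 8.000 25.000
    endloop
  endfacet
  facet normal -0.9098 0.2957 0.2911
    outer loop
      vertex 1.528 12.702 0.000
      vertex 0.000 8.000 0.000
      vertex 8.000 8.000 25.000
    endloop
  endfacet
  facet normal -0.9098 -0.2957 0.2911
    outer loop
      vertex 0.000 8.000 0.000
      vertex 1.528 3.298 0.000
      vertex 8.000 8.000 25.000
    endloop
  endfacet
  facet normal -0.5623 -0.7740 0.2911
    outer loop
      vertex 1.528 3.298 0.000
      vertex 5.528 0.392 0.000
      vertex 8.000 8.000 25.000
    endloop
  endfacet
  facet normal 0.0000 -0.9567 0.2911
    outer loop
      vertex 5.528 0.392 0.000
      vertex 10.472 0.392 0.000
      vertex 8.000 8.000 25.000
    endloop
  endfacet
  facet normal 0.5623 -0.7740 0.2911
    outer loop
      vertex 10.472 0.392 0.000
      vertex 14.472 3.298 0.000
      vertex 8.000 8.000 25.000
    endloop
  endfacet
  facet normal 0.9098 -0.2957 0.2911
    outer loop
      vertex 14.472 3.298 0.000
      vertex 16.000 8.000 0.000
      vertex 8.000 8.000 25.000
    endloop
  endfacet
endsolid part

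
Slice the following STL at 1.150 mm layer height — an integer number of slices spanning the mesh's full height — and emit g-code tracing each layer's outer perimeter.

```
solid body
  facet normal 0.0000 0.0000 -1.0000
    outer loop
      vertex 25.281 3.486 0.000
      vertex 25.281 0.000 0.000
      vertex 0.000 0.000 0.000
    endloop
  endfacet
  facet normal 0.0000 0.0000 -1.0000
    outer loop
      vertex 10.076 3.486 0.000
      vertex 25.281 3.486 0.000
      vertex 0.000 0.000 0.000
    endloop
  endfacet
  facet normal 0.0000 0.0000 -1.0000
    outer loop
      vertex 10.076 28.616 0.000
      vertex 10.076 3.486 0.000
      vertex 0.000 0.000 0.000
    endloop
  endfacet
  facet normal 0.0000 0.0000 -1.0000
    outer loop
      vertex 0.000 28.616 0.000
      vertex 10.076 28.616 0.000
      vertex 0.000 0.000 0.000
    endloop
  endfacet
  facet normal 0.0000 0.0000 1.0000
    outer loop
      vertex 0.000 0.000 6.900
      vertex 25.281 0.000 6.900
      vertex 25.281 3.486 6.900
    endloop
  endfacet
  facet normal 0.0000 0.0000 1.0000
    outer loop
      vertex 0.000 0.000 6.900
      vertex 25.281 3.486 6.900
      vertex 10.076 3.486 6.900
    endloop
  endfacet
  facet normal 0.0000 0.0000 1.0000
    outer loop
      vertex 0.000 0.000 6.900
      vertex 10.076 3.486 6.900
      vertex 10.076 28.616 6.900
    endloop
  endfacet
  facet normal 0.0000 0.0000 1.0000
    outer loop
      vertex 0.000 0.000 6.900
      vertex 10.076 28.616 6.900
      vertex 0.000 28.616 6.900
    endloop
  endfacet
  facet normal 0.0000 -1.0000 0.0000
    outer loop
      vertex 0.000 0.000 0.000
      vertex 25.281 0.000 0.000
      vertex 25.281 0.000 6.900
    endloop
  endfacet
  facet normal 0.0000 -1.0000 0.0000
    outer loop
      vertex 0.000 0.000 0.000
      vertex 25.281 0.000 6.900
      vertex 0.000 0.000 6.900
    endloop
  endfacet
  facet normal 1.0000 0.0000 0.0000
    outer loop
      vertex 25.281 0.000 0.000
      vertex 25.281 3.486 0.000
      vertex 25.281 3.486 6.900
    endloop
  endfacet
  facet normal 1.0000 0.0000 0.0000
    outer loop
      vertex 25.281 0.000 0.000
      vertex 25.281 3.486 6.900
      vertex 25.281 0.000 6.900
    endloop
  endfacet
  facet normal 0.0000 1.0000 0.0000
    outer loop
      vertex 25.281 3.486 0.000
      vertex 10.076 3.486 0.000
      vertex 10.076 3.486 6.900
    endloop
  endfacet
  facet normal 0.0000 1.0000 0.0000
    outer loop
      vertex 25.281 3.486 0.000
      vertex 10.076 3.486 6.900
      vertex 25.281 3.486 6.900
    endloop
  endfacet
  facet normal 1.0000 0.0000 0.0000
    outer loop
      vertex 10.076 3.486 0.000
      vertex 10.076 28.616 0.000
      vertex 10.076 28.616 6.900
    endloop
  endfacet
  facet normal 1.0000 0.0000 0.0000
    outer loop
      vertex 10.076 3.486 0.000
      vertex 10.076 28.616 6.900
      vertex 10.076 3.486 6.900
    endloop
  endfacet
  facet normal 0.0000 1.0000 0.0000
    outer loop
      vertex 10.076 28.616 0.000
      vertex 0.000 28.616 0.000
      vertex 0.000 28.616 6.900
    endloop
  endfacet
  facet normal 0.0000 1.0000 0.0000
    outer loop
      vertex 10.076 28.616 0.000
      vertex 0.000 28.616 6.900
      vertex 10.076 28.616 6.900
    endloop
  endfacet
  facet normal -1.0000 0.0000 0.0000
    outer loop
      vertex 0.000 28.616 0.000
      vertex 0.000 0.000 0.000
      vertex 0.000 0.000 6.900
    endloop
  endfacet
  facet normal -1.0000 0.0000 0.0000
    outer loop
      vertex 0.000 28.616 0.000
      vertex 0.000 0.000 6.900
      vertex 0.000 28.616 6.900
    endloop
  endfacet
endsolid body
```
; perimeter-only toolpath
G21 ; units = mm
G90 ; absolute positioning
G28 ; home
; layer 1
G0 Z1.150
G0 X0.000 Y0.000
G1 X25.281 Y0.000
G1 X25.281 Y3.486
G1 X10.076 Y3.486
G1 X10.076 Y28.616
G1 X0.000 Y28.616
G1 X0.000 Y0.000
; layer 2
G0 Z2.300
G0 X0.000 Y0.000
G1 X25.281 Y0.000
G1 X25.281 Y3.486
G1 X10.076 Y3.486
G1 X10.076 Y28.616
G1 X0.000 Y28.616
G1 X0.000 Y0.000
; layer 3
G0 Z3.450
G0 X0.000 Y0.000
G1 X25.281 Y0.000
G1 X25.281 Y3.486
G1 X10.076 Y3.486
G1 X10.076 Y28.616
G1 X0.000 Y28.616
G1 X0.000 Y0.000
; layer 4
G0 Z4.600
G0 X0.000 Y0.000
G1 X25.281 Y0.000
G1 X25.281 Y3.486
G1 X10.076 Y3.486
G1 X10.076 Y28.616
G1 X0.000 Y28.616
G1 X0.000 Y0.000
; layer 5
G0 Z5.750
G0 X0.000 Y0.000
G1 X25.281 Y0.000
G1 X25.281 Y3.486
G1 X10.076 Y3.486
G1 X10.076 Y28.616
G1 X0.000 Y28.616
G1 X0.000 Y0.000
; layer 6
G0 Z6.900
G0 X0.000 Y0.000
G1 X25.281 Y0.000
G1 X25.281 Y3.486
G1 X10.076 Y3.486
G1 X10.076 Y28.616
G1 X0.000 Y28.616
G1 X0.000 Y0.000
M2 ; end

The solid is an L-shaped prism: outer 25.3 × 28.6 mm, arm thicknesses ≈ 3.49 mm (horizontal) and 10.1 mm (vertical), extruded 6.9 mm in z. Slicing at Δz = 1.150 mm — 6 equal slices spanning the solid's height, so layer i sits at z = i·h/6 — gives 6 non-empty perimeters. Each is a 6-segment closed polygon; G0 lifts to the layer z and rapids to the start vertex, then G1 traces the edges.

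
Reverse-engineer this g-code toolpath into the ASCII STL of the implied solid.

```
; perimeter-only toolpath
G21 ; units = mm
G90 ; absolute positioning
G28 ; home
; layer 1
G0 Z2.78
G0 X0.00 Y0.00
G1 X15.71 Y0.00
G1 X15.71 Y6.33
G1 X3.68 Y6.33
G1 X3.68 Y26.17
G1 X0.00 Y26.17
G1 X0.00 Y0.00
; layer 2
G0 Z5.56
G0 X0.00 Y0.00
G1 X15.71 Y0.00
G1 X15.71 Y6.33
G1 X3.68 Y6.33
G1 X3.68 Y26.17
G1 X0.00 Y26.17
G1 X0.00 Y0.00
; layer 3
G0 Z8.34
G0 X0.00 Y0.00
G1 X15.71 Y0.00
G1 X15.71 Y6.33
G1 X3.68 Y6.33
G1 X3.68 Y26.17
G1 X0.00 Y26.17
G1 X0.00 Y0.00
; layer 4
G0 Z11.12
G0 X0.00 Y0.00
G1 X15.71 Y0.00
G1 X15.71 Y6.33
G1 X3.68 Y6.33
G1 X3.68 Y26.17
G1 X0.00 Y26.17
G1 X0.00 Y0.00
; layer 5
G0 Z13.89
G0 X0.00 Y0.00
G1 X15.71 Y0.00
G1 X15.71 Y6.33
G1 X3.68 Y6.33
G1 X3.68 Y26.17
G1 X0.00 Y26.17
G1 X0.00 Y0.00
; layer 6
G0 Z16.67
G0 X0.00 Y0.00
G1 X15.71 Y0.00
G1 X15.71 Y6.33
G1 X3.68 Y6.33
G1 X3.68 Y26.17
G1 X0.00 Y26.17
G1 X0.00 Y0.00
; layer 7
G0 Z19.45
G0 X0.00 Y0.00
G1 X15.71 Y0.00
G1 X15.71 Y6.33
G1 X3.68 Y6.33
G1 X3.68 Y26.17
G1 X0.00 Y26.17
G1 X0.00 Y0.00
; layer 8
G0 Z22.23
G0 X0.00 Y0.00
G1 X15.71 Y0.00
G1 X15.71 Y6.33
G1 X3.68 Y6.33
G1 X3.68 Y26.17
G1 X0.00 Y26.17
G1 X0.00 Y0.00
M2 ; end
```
solid part
  facet normal 0.0000 0.0000 -1.0000
    outer loop
      vertex 15.71 6.33 0.00
      vertex 15.71 0.00 0.00
      vertex 0.00 0.00 0.00
    endloop
  endfacet
  facet normal 0.0000 0.0000 -1.0000
    outer loop
      vertex 3.68 6.33 0.00
      vertex 15.71 6.33 0.00
      vertex 0.00 0.00 0.00
    endloop
  endfacet
  facet normal 0.0000 0.0000 -1.0000
    outer loop
      vertex 3.68 26.17 0.00
      vertex 3.68 6.33 0.00
      vertex 0.00 0.00 0.00
    endloop
  endfacet
  facet normal 0.0000 0.0000 -1.0000
    outer loop
      vertex 0.00 26.17 0.00
      vertex 3.68 26.17 0.00
      vertex 0.00 0.00 0.00
    endloop
  endfacet
  facet normal 0.0000 0.0000 1.0000
    outer loop
      vertex 0.00 0.00 22.23
      vertex 15.71 0.00 22.23
      vertex 15.71 6.33 22.23
    endloop
  endfacet
  facet normal 0.0000 0.0000 1.0000
    outer loop
      vertex 0.00 0.00 22.23
      vertex 15.71 6.33 22.23
      vertex 3.68 6.33 22.23
    endloop
  endfacet
  facet normal 0.0000 0.0000 1.0000
    outer loop
      vertex 0.00 0.00 22.23
      vertex 3.68 6.33 22.23
      vertex 3.68 26.17 22.23
    endloop
  endfacet
  facet normal 0.0000 0.0000 1.0000
    outer loop
      vertex 0.00 0.00 22.23
      vertex 3.68 26.17 22.23
      vertex 0.00 26.17 22.23
    endloop
  endfacet
  facet normal 0.0000 -1.0000 0.0000
    outer loop
      vertex 0.00 0.00 0.00
      vertex 15.71 0.00 0.00
      vertex 15.71 0.00 22.23
    endloop
  endfacet
  facet normal 0.0000 -1.0000 0.0000
    outer loop
      vertex 0.00 0.00 0.00
      vertex 15.71 0.00 22.23
      vertex 0.00 0.00 22.23
    endloop
  endfacet
  facet normal 1.0000 0.0000 0.0000
    outer loop
      vertex 15.71 0.00 0.00
      vertex 15.71 6.33 0.00
      vertex 15.71 6.33 22.23
    endloop
  endfacet
  facet normal 1.0000 0.0000 0.0000
    outer loop
      vertex 15.71 0.00 0.00
      vertex 15.71 6.33 22.23
      vertex 15.71 0.00 22.23
    endloop
  endfacet
  facet normal 0.0000 1.0000 0.0000
    outer loop
      vertex 15.71 6.33 0.00
      vertex 3.68 6.33 0.00
      vertex 3.68 6.33 22.23
    endloop
  endfacet
  facet normal 0.0000 1.0000 0.0000
    outer loop
      vertex 15.71 6.33 0.00
      vertex 3.68 6.33 22.23
      vertex 15.71 6.33 22.23
    endloop
  endfacet
  facet normal 1.0000 0.0000 0.0000
    outer loop
      vertex 3.68 6.33 0.00
      vertex 3.68 26.17 0.00
      vertex 3.68 26.17 22.23
    endloop
  endfacet
  facet normal 1.0000 0.0000 0.0000
    outer loop
      vertex 3.68 6.33 0.00
      vertex 3.68 26.17 22.23
      vertex 3.68 6.33 22.23
    endloop
  endfacet
  facet normal 0.0000 1.0000 0.0000
    outer loop
      vertex 3.68 26.17 0.00
      vertex 0.00 26.17 0.00
      vertex 0.00 26.17 22.23
    endloop
  endfacet
  facet normal 0.0000 1.0000 0.0000
    outer loop
      vertex 3.68 26.17 0.00
      vertex 0.00 26.17 22.23
      vertex 3.68 26.17 22.23
    endloop
  endfacet
  facet normal -1.0000 0.0000 0.0000
    outer loop
      vertex 0.00 26.17 0.00
      vertex 0.00 0.00 0.00
      vertex 0.00 0.00 22.23
    endloop
  endfacet
  facet normal -1.0000 0.0000 0.0000
    outer loop
      vertex 0.00 26.17 0.00
      vertex 0.00 0.00 22.23
      vertex 0.00 26.17 22.23
    endloop
  endfacet
endsolid part

The G0 Z moves step by Δz≈2.78 mm. Every layer's G1 loop is the same polygon, so the solid is a straight extrusion of it from z=0 to z≈22.2. Closing with flat bottom and top caps and triangulating gives 20 facets — an L-shaped prism: outer 15.7 × 26.2 mm, arm thicknesses ≈ 6.33 mm (horizontal) and 3.68 mm (vertical), extruded 22.2 mm in z.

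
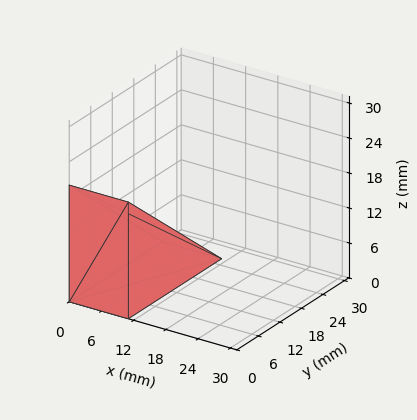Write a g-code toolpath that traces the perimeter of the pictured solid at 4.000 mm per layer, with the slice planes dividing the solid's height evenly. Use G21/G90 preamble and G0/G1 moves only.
Reading the render: the shape is a wedge (ramp): 11 × 26 mm base, rising to 20 mm along the y=0 edge and sloping linearly to z=0 at y=26 (dimensions read to the nearest mm from the axis ticks). For the g-code, the solid's height is divided into equal slices at the stated Δz and each level perimeter traced with G1 moves after a G0 lift.

; perimeter-only toolpath
G21 ; units = mm
G90 ; absolute positioning
G28 ; home
; layer 1
G0 Z4.000
G0 X0.000 Y0.000
G1 X11.000 Y0.000
G1 X11.000 Y20.800
G1 X0.000 Y20.800
G1 X0.000 Y0.000
; layer 2
G0 Z8.000
G0 X0.000 Y0.000
G1 X11.000 Y0.000
G1 X11.000 Y15.600
G1 X0.000 Y15.600
G1 X0.000 Y0.000
; layer 3
G0 Z12.000
G0 X0.000 Y0.000
G1 X11.000 Y0.000
G1 X11.000 Y10.400
G1 X0.000 Y10.400
G1 X0.000 Y0.000
; layer 4
G0 Z16.000
G0 X0.000 Y0.000
G1 X11.000 Y0.000
G1 X11.000 Y5.200
G1 X0.000 Y5.200
G1 X0.000 Y0.000
M2 ; end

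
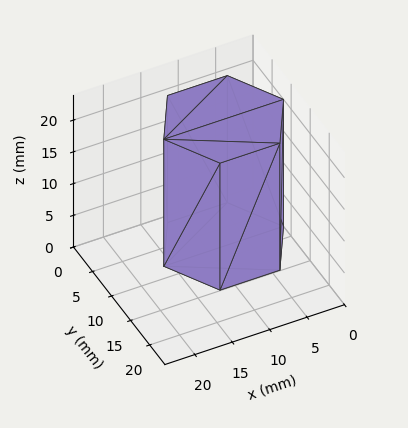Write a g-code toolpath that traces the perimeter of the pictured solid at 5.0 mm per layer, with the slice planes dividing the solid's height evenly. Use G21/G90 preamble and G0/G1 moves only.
Reading the render: the shape is a regular 6-sided prism (a cylinder approximated with 6 flat sides), circumscribed radius ≈ 8 mm, height ≈ 20 mm (dimensions read to the nearest mm from the axis ticks). For the g-code, the solid's height is divided into equal slices at the stated Δz and each level perimeter traced with G1 moves after a G0 lift.

; perimeter-only toolpath
G21 ; units = mm
G90 ; absolute positioning
G28 ; home
; layer 1
G0 Z5.0
G0 X16.0 Y8.0
G1 X12.0 Y14.9
G1 X4.0 Y14.9
G1 X0.0 Y8.0
G1 X4.0 Y1.1
G1 X12.0 Y1.1
G1 X16.0 Y8.0
; layer 2
G0 Z10.0
G0 X16.0 Y8.0
G1 X12.0 Y14.9
G1 X4.0 Y14.9
G1 X0.0 Y8.0
G1 X4.0 Y1.1
G1 X12.0 Y1.1
G1 X16.0 Y8.0
; layer 3
G0 Z15.0
G0 X16.0 Y8.0
G1 X12.0 Y14.9
G1 X4.0 Y14.9
G1 X0.0 Y8.0
G1 X4.0 Y1.1
G1 X12.0 Y1.1
G1 X16.0 Y8.0
; layer 4
G0 Z20.0
G0 X16.0 Y8.0
G1 X12.0 Y14.9
G1 X4.0 Y14.9
G1 X0.0 Y8.0
G1 X4.0 Y1.1
G1 X12.0 Y1.1
G1 X16.0 Y8.0
M2 ; end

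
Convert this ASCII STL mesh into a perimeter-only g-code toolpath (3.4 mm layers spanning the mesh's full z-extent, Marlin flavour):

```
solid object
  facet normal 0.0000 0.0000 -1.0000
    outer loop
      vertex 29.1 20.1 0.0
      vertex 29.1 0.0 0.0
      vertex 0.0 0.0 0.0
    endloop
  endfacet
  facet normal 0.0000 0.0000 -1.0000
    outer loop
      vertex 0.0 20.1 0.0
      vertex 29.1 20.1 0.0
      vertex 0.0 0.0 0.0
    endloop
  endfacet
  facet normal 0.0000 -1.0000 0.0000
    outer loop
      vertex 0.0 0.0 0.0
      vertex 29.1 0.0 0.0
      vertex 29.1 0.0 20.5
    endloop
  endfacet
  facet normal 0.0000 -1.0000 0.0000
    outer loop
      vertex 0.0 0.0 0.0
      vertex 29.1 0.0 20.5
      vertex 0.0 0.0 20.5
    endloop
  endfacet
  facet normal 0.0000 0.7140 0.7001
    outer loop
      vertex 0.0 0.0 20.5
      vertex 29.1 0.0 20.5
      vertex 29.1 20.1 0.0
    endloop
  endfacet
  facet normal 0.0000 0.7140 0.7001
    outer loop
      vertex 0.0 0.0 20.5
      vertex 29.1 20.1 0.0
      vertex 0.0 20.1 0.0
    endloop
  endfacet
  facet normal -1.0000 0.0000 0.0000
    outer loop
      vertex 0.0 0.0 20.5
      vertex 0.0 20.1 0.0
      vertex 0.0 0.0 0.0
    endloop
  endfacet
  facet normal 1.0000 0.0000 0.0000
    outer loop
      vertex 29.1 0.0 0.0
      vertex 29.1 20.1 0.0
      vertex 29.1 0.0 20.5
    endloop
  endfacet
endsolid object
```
; perimeter-only toolpath
G21 ; units = mm
G90 ; absolute positioning
G28 ; home
; layer 1
G0 Z3.4
G0 X0.0 Y0.0
G1 X29.1 Y0.0
G1 X29.1 Y16.8
G1 X0.0 Y16.8
G1 X0.0 Y0.0
; layer 2
G0 Z6.8
G0 X0.0 Y0.0
G1 X29.1 Y0.0
G1 X29.1 Y13.4
G1 X0.0 Y13.4
G1 X0.0 Y0.0
; layer 3
G0 Z10.2
G0 X0.0 Y0.0
G1 X29.1 Y0.0
G1 X29.1 Y10.1
G1 X0.0 Y10.1
G1 X0.0 Y0.0
; layer 4
G0 Z13.7
G0 X0.0 Y0.0
G1 X29.1 Y0.0
G1 X29.1 Y6.7
G1 X0.0 Y6.7
G1 X0.0 Y0.0
; layer 5
G0 Z17.1
G0 X0.0 Y0.0
G1 X29.1 Y0.0
G1 X29.1 Y3.4
G1 X0.0 Y3.4
G1 X0.0 Y0.0
M2 ; end

The solid is a wedge (ramp): 29.1 × 20.1 mm base, rising to 20.5 mm along the y=0 edge and sloping linearly to z=0 at y=20.1. Slicing at Δz = 3.4 mm — 6 equal slices spanning the solid's height, so layer i sits at z = i·h/6 — gives 5 non-empty perimeters. Each is a 4-segment closed polygon; G0 lifts to the layer z and rapids to the start vertex, then G1 traces the edges. The cross-section shrinks linearly with z (the slice at the apex is degenerate and omitted).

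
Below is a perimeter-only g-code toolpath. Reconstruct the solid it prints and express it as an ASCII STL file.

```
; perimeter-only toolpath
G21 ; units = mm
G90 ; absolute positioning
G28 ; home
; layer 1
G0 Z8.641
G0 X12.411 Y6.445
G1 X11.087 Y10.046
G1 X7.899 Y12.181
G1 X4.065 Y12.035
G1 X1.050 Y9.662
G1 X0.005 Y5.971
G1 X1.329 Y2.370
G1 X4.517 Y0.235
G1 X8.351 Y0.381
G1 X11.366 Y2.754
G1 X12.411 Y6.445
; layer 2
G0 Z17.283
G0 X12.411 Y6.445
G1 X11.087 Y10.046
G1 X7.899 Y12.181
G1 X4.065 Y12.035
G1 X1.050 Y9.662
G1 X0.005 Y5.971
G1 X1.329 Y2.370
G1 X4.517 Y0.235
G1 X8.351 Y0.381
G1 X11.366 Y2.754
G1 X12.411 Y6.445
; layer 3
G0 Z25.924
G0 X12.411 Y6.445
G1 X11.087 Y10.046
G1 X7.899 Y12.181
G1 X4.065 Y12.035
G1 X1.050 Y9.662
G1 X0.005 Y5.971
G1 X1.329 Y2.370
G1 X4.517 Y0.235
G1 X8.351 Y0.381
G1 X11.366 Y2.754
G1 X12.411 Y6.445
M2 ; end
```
solid part
  facet normal 0.0000 0.0000 -1.0000
    outer loop
      vertex 7.899 12.181 0.000
      vertex 11.087 10.046 0.000
      vertex 12.411 6.445 0.000
    endloop
  endfacet
  facet normal 0.0000 0.0000 -1.0000
    outer loop
      vertex 4.065 12.035 0.000
      vertex 7.899 12.181 0.000
      vertex 12.411 6.445 0.000
    endloop
  endfacet
  facet normal 0.0000 0.0000 -1.0000
    outer loop
      vertex 1.050 9.662 0.000
      vertex 4.065 12.035 0.000
      vertex 12.411 6.445 0.000
    endloop
  endfacet
  facet normal 0.0000 0.0000 -1.0000
    outer loop
      vertex 0.005 5.971 0.000
      vertex 1.050 9.662 0.000
      vertex 12.411 6.445 0.000
    endloop
  endfacet
  facet normal 0.0000 0.0000 -1.0000
    outer loop
      vertex 1.329 2.370 0.000
      vertex 0.005 5.971 0.000
      vertex 12.411 6.445 0.000
    endloop
  endfacet
  facet normal 0.0000 0.0000 -1.0000
    outer loop
      vertex 4.517 0.235 0.000
      vertex 1.329 2.370 0.000
      vertex 12.411 6.445 0.000
    endloop
  endfacet
  facet normal 0.0000 0.0000 -1.0000
    outer loop
      vertex 8.351 0.381 0.000
      vertex 4.517 0.235 0.000
      vertex 12.411 6.445 0.000
    endloop
  endfacet
  facet normal 0.0000 0.0000 -1.0000
    outer loop
      vertex 11.366 2.754 0.000
      vertex 8.351 0.381 0.000
      vertex 12.411 6.445 0.000
    endloop
  endfacet
  facet normal 0.0000 0.0000 1.0000
    outer loop
      vertex 12.411 6.445 25.924
      vertex 11.087 10.046 25.924
      vertex 7.899 12.181 25.924
    endloop
  endfacet
  facet normal 0.0000 0.0000 1.0000
    outer loop
      vertex 12.411 6.445 25.924
      vertex 7.899 12.181 25.924
      vertex 4.065 12.035 25.924
    endloop
  endfacet
  facet normal 0.0000 0.0000 1.0000
    outer loop
      vertex 12.411 6.445 25.924
      vertex 4.065 12.035 25.924
      vertex 1.050 9.662 25.924
    endloop
  endfacet
  facet normal 0.0000 0.0000 1.0000
    outer loop
      vertex 12.411 6.445 25.924
      vertex 1.050 9.662 25.924
      vertex 0.005 5.971 25.924
    endloop
  endfacet
  facet normal 0.0000 0.0000 1.0000
    outer loop
      vertex 12.411 6.445 25.924
      vertex 0.005 5.971 25.924
      vertex 1.329 2.370 25.924
    endloop
  endfacet
  facet normal 0.0000 0.0000 1.0000
    outer loop
      vertex 12.411 6.445 25.924
      vertex 1.329 2.370 25.924
      vertex 4.517 0.235 25.924
    endloop
  endfacet
  facet normal 0.0000 0.0000 1.0000
    outer loop
      vertex 12.411 6.445 25.924
      vertex 4.517 0.235 25.924
      vertex 8.351 0.381 25.924
    endloop
  endfacet
  facet normal 0.0000 0.0000 1.0000
    outer loop
      vertex 12.411 6.445 25.924
      vertex 8.351 0.381 25.924
      vertex 11.366 2.754 25.924
    endloop
  endfacet
  facet normal 0.9386 0.3451 0.0000
    outer loop
      vertex 12.411 6.445 0.000
      vertex 11.087 10.046 0.000
      vertex 11.087 10.046 25.924
    endloop
  endfacet
  facet normal 0.9386 0.3451 0.0000
    outer loop
      vertex 12.411 6.445 0.000
      vertex 11.087 10.046 25.924
      vertex 12.411 6.445 25.924
    endloop
  endfacet
  facet normal 0.5564 0.8309 0.0000
    outer loop
      vertex 11.087 10.046 0.000
      vertex 7.899 12.181 0.000
      vertex 7.899 12.181 25.924
    endloop
  endfacet
  facet normal 0.5564 0.8309 0.0000
    outer loop
      vertex 11.087 10.046 0.000
      vertex 7.899 12.181 25.924
      vertex 11.087 10.046 25.924
    endloop
  endfacet
  facet normal -0.0381 0.9993 0.0000
    outer loop
      vertex 7.899 12.181 0.000
      vertex 4.065 12.035 0.000
      vertex 4.065 12.035 25.924
    endloop
  endfacet
  facet normal -0.0381 0.9993 0.0000
    outer loop
      vertex 7.899 12.181 0.000
      vertex 4.065 12.035 25.924
      vertex 7.899 12.181 25.924
    endloop
  endfacet
  facet normal -0.6185 0.7858 0.0000
    outer loop
      vertex 4.065 12.035 0.000
      vertex 1.050 9.662 0.000
      vertex 1.050 9.662 25.924
    endloop
  endfacet
  facet normal -0.6185 0.7858 0.0000
    outer loop
      vertex 4.065 12.035 0.000
      vertex 1.050 9.662 25.924
      vertex 4.065 12.035 25.924
    endloop
  endfacet
  facet normal -0.9622 0.2724 0.0000
    outer loop
      vertex 1.050 9.662 0.000
      vertex 0.005 5.971 0.000
      vertex 0.005 5.971 25.924
    endloop
  endfacet
  facet normal -0.9622 0.2724 0.0000
    outer loop
      vertex 1.050 9.662 0.000
      vertex 0.005 5.971 25.924
      vertex 1.050 9.662 25.924
    endloop
  endfacet
  facet normal -0.9386 -0.3451 0.0000
    outer loop
      vertex 0.005 5.971 0.000
      vertex 1.329 2.370 0.000
      vertex 1.329 2.370 25.924
    endloop
  endfacet
  facet normal -0.9386 -0.3451 0.0000
    outer loop
      vertex 0.005 5.971 0.000
      vertex 1.329 2.370 25.924
      vertex 0.005 5.971 25.924
    endloop
  endfacet
  facet normal -0.5564 -0.8309 0.0000
    outer loop
      vertex 1.329 2.370 0.000
      vertex 4.517 0.235 0.000
      vertex 4.517 0.235 25.924
    endloop
  endfacet
  facet normal -0.5564 -0.8309 0.0000
    outer loop
      vertex 1.329 2.370 0.000
      vertex 4.517 0.235 25.924
      vertex 1.329 2.370 25.924
    endloop
  endfacet
  facet normal 0.0381 -0.9993 0.0000
    outer loop
      vertex 4.517 0.235 0.000
      vertex 8.351 0.381 0.000
      vertex 8.351 0.381 25.924
    endloop
  endfacet
  facet normal 0.0381 -0.9993 0.0000
    outer loop
      vertex 4.517 0.235 0.000
      vertex 8.351 0.381 25.924
      vertex 4.517 0.235 25.924
    endloop
  endfacet
  facet normal 0.6185 -0.7858 0.0000
    outer loop
      vertex 8.351 0.381 0.000
      vertex 11.366 2.754 0.000
      vertex 11.366 2.754 25.924
    endloop
  endfacet
  facet normal 0.6185 -0.7858 0.0000
    outer loop
      vertex 8.351 0.381 0.000
      vertex 11.366 2.754 25.924
      vertex 8.351 0.381 25.924
    endloop
  endfacet
  facet normal 0.9622 -0.2724 0.0000
    outer loop
      vertex 11.366 2.754 0.000
      vertex 12.411 6.445 0.000
      vertex 12.411 6.445 25.924
    endloop
  endfacet
  facet normal 0.9622 -0.2724 0.0000
    outer loop
      vertex 11.366 2.754 0.000
      vertex 12.411 6.445 25.924
      vertex 11.366 2.754 25.924
    endloop
  endfacet
endsolid part

The G0 Z moves step by Δz≈8.641 mm. Every layer's G1 loop is the same polygon, so the solid is a straight extrusion of it from z=0 to z≈25.9. Closing with flat bottom and top caps and triangulating gives 36 facets — a regular 10-sided prism (a cylinder approximated with 10 flat sides), circumscribed radius ≈ 6.21 mm, height ≈ 25.9 mm.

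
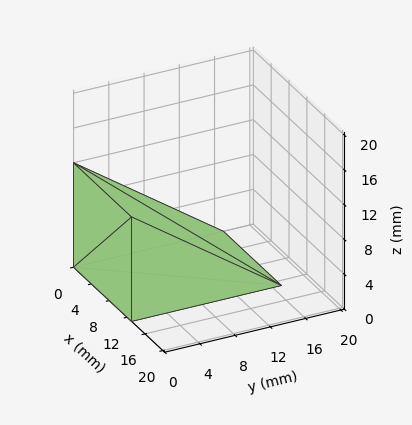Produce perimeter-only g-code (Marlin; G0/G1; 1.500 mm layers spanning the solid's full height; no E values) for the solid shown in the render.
Reading the render: the shape is a wedge (ramp): 13 × 17 mm base, rising to 12 mm along the y=0 edge and sloping linearly to z=0 at y=17 (dimensions read to the nearest mm from the axis ticks). For the g-code, the solid's height is divided into equal slices at the stated Δz and each level perimeter traced with G1 moves after a G0 lift.

; perimeter-only toolpath
G21 ; units = mm
G90 ; absolute positioning
G28 ; home
; layer 1
G0 Z1.500
G0 X0.000 Y0.000
G1 X13.000 Y0.000
G1 X13.000 Y14.875
G1 X0.000 Y14.875
G1 X0.000 Y0.000
; layer 2
G0 Z3.000
G0 X0.000 Y0.000
G1 X13.000 Y0.000
G1 X13.000 Y12.750
G1 X0.000 Y12.750
G1 X0.000 Y0.000
; layer 3
G0 Z4.500
G0 X0.000 Y0.000
G1 X13.000 Y0.000
G1 X13.000 Y10.625
G1 X0.000 Y10.625
G1 X0.000 Y0.000
; layer 4
G0 Z6.000
G0 X0.000 Y0.000
G1 X13.000 Y0.000
G1 X13.000 Y8.500
G1 X0.000 Y8.500
G1 X0.000 Y0.000
; layer 5
G0 Z7.500
G0 X0.000 Y0.000
G1 X13.000 Y0.000
G1 X13.000 Y6.375
G1 X0.000 Y6.375
G1 X0.000 Y0.000
; layer 6
G0 Z9.000
G0 X0.000 Y0.000
G1 X13.000 Y0.000
G1 X13.000 Y4.250
G1 X0.000 Y4.250
G1 X0.000 Y0.000
; layer 7
G0 Z10.500
G0 X0.000 Y0.000
G1 X13.000 Y0.000
G1 X13.000 Y2.125
G1 X0.000 Y2.125
G1 X0.000 Y0.000
M2 ; end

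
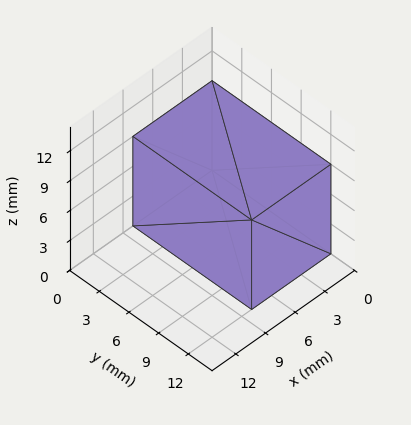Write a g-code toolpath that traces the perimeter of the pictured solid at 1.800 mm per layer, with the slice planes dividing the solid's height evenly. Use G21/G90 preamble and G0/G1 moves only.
Reading the render: the shape is a rectangular box, roughly 8 × 12 mm footprint and 9 mm tall (dimensions read to the nearest mm from the axis ticks). For the g-code, the solid's height is divided into equal slices at the stated Δz and each level perimeter traced with G1 moves after a G0 lift.

; perimeter-only toolpath
G21 ; units = mm
G90 ; absolute positioning
G28 ; home
; layer 1
G0 Z1.800
G0 X0.000 Y0.000
G1 X8.000 Y0.000
G1 X8.000 Y12.000
G1 X0.000 Y12.000
G1 X0.000 Y0.000
; layer 2
G0 Z3.600
G0 X0.000 Y0.000
G1 X8.000 Y0.000
G1 X8.000 Y12.000
G1 X0.000 Y12.000
G1 X0.000 Y0.000
; layer 3
G0 Z5.400
G0 X0.000 Y0.000
G1 X8.000 Y0.000
G1 X8.000 Y12.000
G1 X0.000 Y12.000
G1 X0.000 Y0.000
; layer 4
G0 Z7.200
G0 X0.000 Y0.000
G1 X8.000 Y0.000
G1 X8.000 Y12.000
G1 X0.000 Y12.000
G1 X0.000 Y0.000
; layer 5
G0 Z9.000
G0 X0.000 Y0.000
G1 X8.000 Y0.000
G1 X8.000 Y12.000
G1 X0.000 Y12.000
G1 X0.000 Y0.000
M2 ; end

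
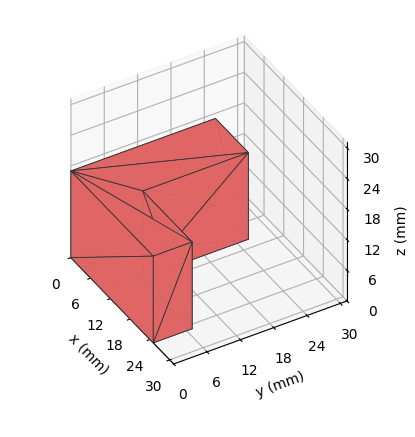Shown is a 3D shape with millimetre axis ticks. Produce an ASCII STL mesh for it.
Reading the render: the shape is an L-shaped prism: outer 25 × 26 mm, arm thicknesses ≈ 7 mm (horizontal) and 10 mm (vertical), extruded 17 mm in z (dimensions read to the nearest mm from the axis ticks). For the STL, each face is triangulated and given an outward normal.

solid part
  facet normal 0.0000 0.0000 -1.0000
    outer loop
      vertex 25.000 7.000 0.000
      vertex 25.000 0.000 0.000
      vertex 0.000 0.000 0.000
    endloop
  endfacet
  facet normal 0.0000 0.0000 -1.0000
    outer loop
      vertex 10.000 7.000 0.000
      vertex 25.000 7.000 0.000
      vertex 0.000 0.000 0.000
    endloop
  endfacet
  facet normal 0.0000 0.0000 -1.0000
    outer loop
      vertex 10.000 26.000 0.000
      vertex 10.000 7.000 0.000
      vertex 0.000 0.000 0.000
    endloop
  endfacet
  facet normal 0.0000 0.0000 -1.0000
    outer loop
      vertex 0.000 26.000 0.000
      vertex 10.000 26.000 0.000
      vertex 0.000 0.000 0.000
    endloop
  endfacet
  facet normal 0.0000 0.0000 1.0000
    outer loop
      vertex 0.000 0.000 17.000
      vertex 25.000 0.000 17.000
      vertex 25.000 7.000 17.000
    endloop
  endfacet
  facet normal 0.0000 0.0000 1.0000
    outer loop
      vertex 0.000 0.000 17.000
      vertex 25.000 7.000 17.000
      vertex 10.000 7.000 17.000
    endloop
  endfacet
  facet normal 0.0000 0.0000 1.0000
    outer loop
      vertex 0.000 0.000 17.000
      vertex 10.000 7.000 17.000
      vertex 10.000 26.000 17.000
    endloop
  endfacet
  facet normal 0.0000 0.0000 1.0000
    outer loop
      vertex 0.000 0.000 17.000
      vertex 10.000 26.000 17.000
      vertex 0.000 26.000 17.000
    endloop
  endfacet
  facet normal 0.0000 -1.0000 0.0000
    outer loop
      vertex 0.000 0.000 0.000
      vertex 25.000 0.000 0.000
      vertex 25.000 0.000 17.000
    endloop
  endfacet
  facet normal 0.0000 -1.0000 0.0000
    outer loop
      vertex 0.000 0.000 0.000
      vertex 25.000 0.000 17.000
      vertex 0.000 0.000 17.000
    endloop
  endfacet
  facet normal 1.0000 0.0000 0.0000
    outer loop
      vertex 25.000 0.000 0.000
      vertex 25.000 7.000 0.000
      vertex 25.000 7.000 17.000
    endloop
  endfacet
  facet normal 1.0000 0.0000 0.0000
    outer loop
      vertex 25.000 0.000 0.000
      vertex 25.000 7.000 17.000
      vertex 25.000 0.000 17.000
    endloop
  endfacet
  facet normal 0.0000 1.0000 0.0000
    outer loop
      vertex 25.000 7.000 0.000
      vertex 10.000 7.000 0.000
      vertex 10.000 7.000 17.000
    endloop
  endfacet
  facet normal 0.0000 1.0000 0.0000
    outer loop
      vertex 25.000 7.000 0.000
      vertex 10.000 7.000 17.000
      vertex 25.000 7.000 17.000
    endloop
  endfacet
  facet normal 1.0000 0.0000 0.0000
    outer loop
      vertex 10.000 7.000 0.000
      vertex 10.000 26.000 0.000
      vertex 10.000 26.000 17.000
    endloop
  endfacet
  facet normal 1.0000 0.0000 0.0000
    outer loop
      vertex 10.000 7.000 0.000
      vertex 10.000 26.000 17.000
      vertex 10.000 7.000 17.000
    endloop
  endfacet
  facet normal 0.0000 1.0000 0.0000
    outer loop
      vertex 10.000 26.000 0.000
      vertex 0.000 26.000 0.000
      vertex 0.000 26.000 17.000
    endloop
  endfacet
  facet normal 0.0000 1.0000 0.0000
    outer loop
      vertex 10.000 26.000 0.000
      vertex 0.000 26.000 17.000
      vertex 10.000 26.000 17.000
    endloop
  endfacet
  facet normal -1.0000 0.0000 0.0000
    outer loop
      vertex 0.000 26.000 0.000
      vertex 0.000 0.000 0.000
      vertex 0.000 0.000 17.000
    endloop
  endfacet
  facet normal -1.0000 0.0000 0.0000
    outer loop
      vertex 0.000 26.000 0.000
      vertex 0.000 0.000 17.000
      vertex 0.000 26.000 17.000
    endloop
  endfacet
endsolid part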